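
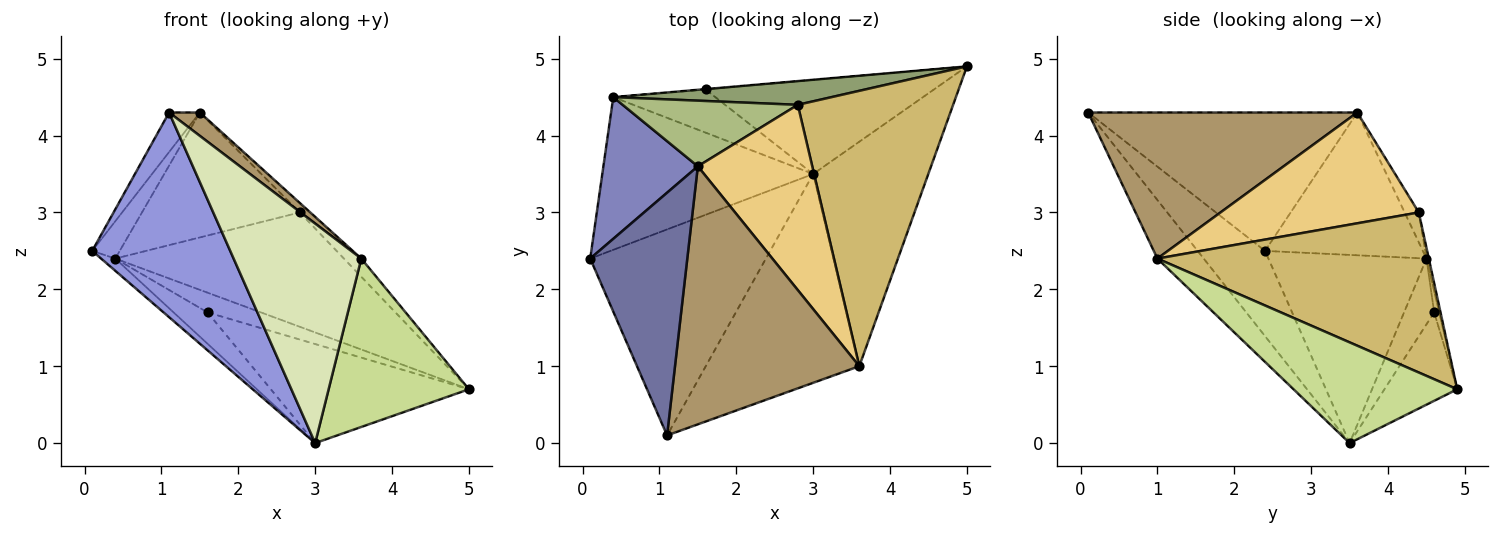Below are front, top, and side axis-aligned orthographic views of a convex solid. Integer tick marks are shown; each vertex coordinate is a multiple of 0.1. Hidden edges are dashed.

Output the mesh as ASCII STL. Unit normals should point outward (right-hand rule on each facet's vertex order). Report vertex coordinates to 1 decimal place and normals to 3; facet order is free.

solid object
 facet normal -0.815 0.093 0.572
  outer loop
   vertex 1.5 3.6 4.3
   vertex 0.1 2.4 2.5
   vertex 1.1 0.1 4.3
  endloop
 endfacet
 facet normal -0.825 0.144 0.546
  outer loop
   vertex 0.4 4.5 2.4
   vertex 0.1 2.4 2.5
   vertex 1.5 3.6 4.3
  endloop
 endfacet
 facet normal -0.325 -0.666 -0.671
  outer loop
   vertex 3.0 3.5 0.0
   vertex 1.1 0.1 4.3
   vertex 0.1 2.4 2.5
  endloop
 endfacet
 facet normal -0.665 0.059 -0.745
  outer loop
   vertex 3.0 3.5 0.0
   vertex 0.1 2.4 2.5
   vertex 0.4 4.5 2.4
  endloop
 endfacet
 facet normal -0.010 0.979 0.203
  outer loop
   vertex 2.8 4.4 3.0
   vertex 5.0 4.9 0.7
   vertex 0.4 4.5 2.4
  endloop
 endfacet
 facet normal -0.079 0.882 0.464
  outer loop
   vertex 2.8 4.4 3.0
   vertex 0.4 4.5 2.4
   vertex 1.5 3.6 4.3
  endloop
 endfacet
 facet normal 0.573 -0.492 -0.655
  outer loop
   vertex 3.6 1.0 2.4
   vertex 3.0 3.5 0.0
   vertex 5.0 4.9 0.7
  endloop
 endfacet
 facet normal -0.254 -0.701 -0.666
  outer loop
   vertex 3.6 1.0 2.4
   vertex 1.1 0.1 4.3
   vertex 3.0 3.5 0.0
  endloop
 endfacet
 facet normal 0.620 -0.071 0.782
  outer loop
   vertex 3.6 1.0 2.4
   vertex 1.5 3.6 4.3
   vertex 1.1 0.1 4.3
  endloop
 endfacet
 facet normal 0.717 0.046 0.696
  outer loop
   vertex 3.6 1.0 2.4
   vertex 5.0 4.9 0.7
   vertex 2.8 4.4 3.0
  endloop
 endfacet
 facet normal 0.695 0.037 0.718
  outer loop
   vertex 3.6 1.0 2.4
   vertex 2.8 4.4 3.0
   vertex 1.5 3.6 4.3
  endloop
 endfacet
 facet normal -0.093 0.996 -0.017
  outer loop
   vertex 1.6 4.6 1.7
   vertex 0.4 4.5 2.4
   vertex 5.0 4.9 0.7
  endloop
 endfacet
 facet normal -0.258 0.701 -0.665
  outer loop
   vertex 1.6 4.6 1.7
   vertex 5.0 4.9 0.7
   vertex 3.0 3.5 0.0
  endloop
 endfacet
 facet normal -0.462 0.521 -0.718
  outer loop
   vertex 1.6 4.6 1.7
   vertex 3.0 3.5 0.0
   vertex 0.4 4.5 2.4
  endloop
 endfacet
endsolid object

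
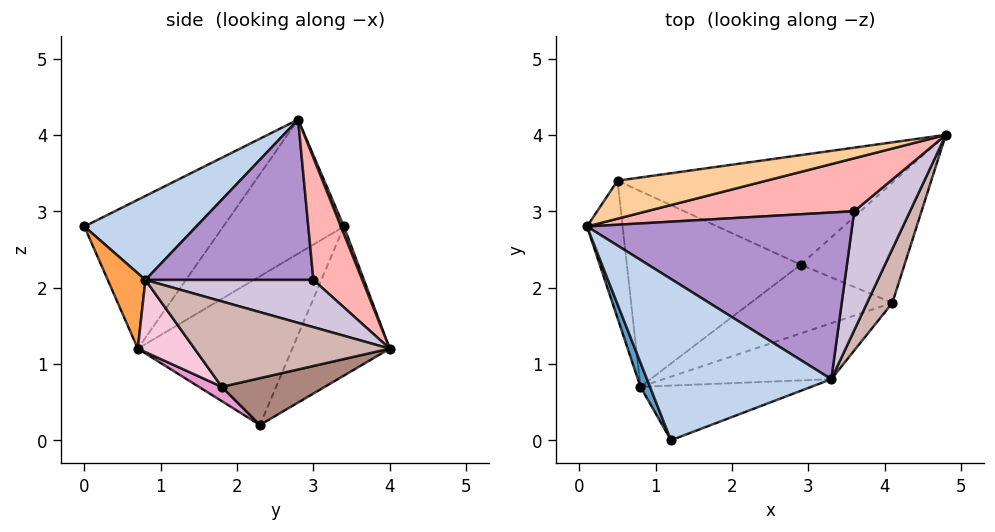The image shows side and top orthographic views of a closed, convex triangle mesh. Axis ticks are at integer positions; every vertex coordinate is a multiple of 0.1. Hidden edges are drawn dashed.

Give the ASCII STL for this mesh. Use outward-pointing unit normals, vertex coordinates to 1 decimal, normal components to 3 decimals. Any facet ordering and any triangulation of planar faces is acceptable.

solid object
 facet normal -0.919 -0.390 0.059
  outer loop
   vertex 0.8 0.7 1.2
   vertex 1.2 0.0 2.8
   vertex 0.1 2.8 4.2
  endloop
 endfacet
 facet normal 0.398 -0.280 0.873
  outer loop
   vertex 3.3 0.8 2.1
   vertex 0.1 2.8 4.2
   vertex 1.2 0.0 2.8
  endloop
 endfacet
 facet normal 0.191 -0.881 -0.433
  outer loop
   vertex 3.3 0.8 2.1
   vertex 1.2 0.0 2.8
   vertex 0.8 0.7 1.2
  endloop
 endfacet
 facet normal 0.020 0.917 0.399
  outer loop
   vertex 0.5 3.4 2.8
   vertex 0.1 2.8 4.2
   vertex 4.8 4.0 1.2
  endloop
 endfacet
 facet normal -0.327 0.723 -0.608
  outer loop
   vertex 0.5 3.4 2.8
   vertex 4.8 4.0 1.2
   vertex 2.9 2.3 0.2
  endloop
 endfacet
 facet normal -0.965 0.045 -0.257
  outer loop
   vertex 0.5 3.4 2.8
   vertex 0.8 0.7 1.2
   vertex 0.1 2.8 4.2
  endloop
 endfacet
 facet normal -0.608 0.354 -0.711
  outer loop
   vertex 0.5 3.4 2.8
   vertex 2.9 2.3 0.2
   vertex 0.8 0.7 1.2
  endloop
 endfacet
 facet normal 0.501 0.164 0.850
  outer loop
   vertex 3.6 3.0 2.1
   vertex 4.8 4.0 1.2
   vertex 0.1 2.8 4.2
  endloop
 endfacet
 facet normal 0.516 -0.070 0.854
  outer loop
   vertex 3.6 3.0 2.1
   vertex 0.1 2.8 4.2
   vertex 3.3 0.8 2.1
  endloop
 endfacet
 facet normal 0.643 -0.088 0.760
  outer loop
   vertex 3.6 3.0 2.1
   vertex 3.3 0.8 2.1
   vertex 4.8 4.0 1.2
  endloop
 endfacet
 facet normal 0.410 0.076 -0.909
  outer loop
   vertex 4.1 1.8 0.7
   vertex 2.9 2.3 0.2
   vertex 4.8 4.0 1.2
  endloop
 endfacet
 facet normal 0.899 -0.347 0.266
  outer loop
   vertex 4.1 1.8 0.7
   vertex 4.8 4.0 1.2
   vertex 3.3 0.8 2.1
  endloop
 endfacet
 facet normal 0.080 -0.602 -0.795
  outer loop
   vertex 4.1 1.8 0.7
   vertex 0.8 0.7 1.2
   vertex 2.9 2.3 0.2
  endloop
 endfacet
 facet normal 0.209 -0.848 -0.486
  outer loop
   vertex 4.1 1.8 0.7
   vertex 3.3 0.8 2.1
   vertex 0.8 0.7 1.2
  endloop
 endfacet
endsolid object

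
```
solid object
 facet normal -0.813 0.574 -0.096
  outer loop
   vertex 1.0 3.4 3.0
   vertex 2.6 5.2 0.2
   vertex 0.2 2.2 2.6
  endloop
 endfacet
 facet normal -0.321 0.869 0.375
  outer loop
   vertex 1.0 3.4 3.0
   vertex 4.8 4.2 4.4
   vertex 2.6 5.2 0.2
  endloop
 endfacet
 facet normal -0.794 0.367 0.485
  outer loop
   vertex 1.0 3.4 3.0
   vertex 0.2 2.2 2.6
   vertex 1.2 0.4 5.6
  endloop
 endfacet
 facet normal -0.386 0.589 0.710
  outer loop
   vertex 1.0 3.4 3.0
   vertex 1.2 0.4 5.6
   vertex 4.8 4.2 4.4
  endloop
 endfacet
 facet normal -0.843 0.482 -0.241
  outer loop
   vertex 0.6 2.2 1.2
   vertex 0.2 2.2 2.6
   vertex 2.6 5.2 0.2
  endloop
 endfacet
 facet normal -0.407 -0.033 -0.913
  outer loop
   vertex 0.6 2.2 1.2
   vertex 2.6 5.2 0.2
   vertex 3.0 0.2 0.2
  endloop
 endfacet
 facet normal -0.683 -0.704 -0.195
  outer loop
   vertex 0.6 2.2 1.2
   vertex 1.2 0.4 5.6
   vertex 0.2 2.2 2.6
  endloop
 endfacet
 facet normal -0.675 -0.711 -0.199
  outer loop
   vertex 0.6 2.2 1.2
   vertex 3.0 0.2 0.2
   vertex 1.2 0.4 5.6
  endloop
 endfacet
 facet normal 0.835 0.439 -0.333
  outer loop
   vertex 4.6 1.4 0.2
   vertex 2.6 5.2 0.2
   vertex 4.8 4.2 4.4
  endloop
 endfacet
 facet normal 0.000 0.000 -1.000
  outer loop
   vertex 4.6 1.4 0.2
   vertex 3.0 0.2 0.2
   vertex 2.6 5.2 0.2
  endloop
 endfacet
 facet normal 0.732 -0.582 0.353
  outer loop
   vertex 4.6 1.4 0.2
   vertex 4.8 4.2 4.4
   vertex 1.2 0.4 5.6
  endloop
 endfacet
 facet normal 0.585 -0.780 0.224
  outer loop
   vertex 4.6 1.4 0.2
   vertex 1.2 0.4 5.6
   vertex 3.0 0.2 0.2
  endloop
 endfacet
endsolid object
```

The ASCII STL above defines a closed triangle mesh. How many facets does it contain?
12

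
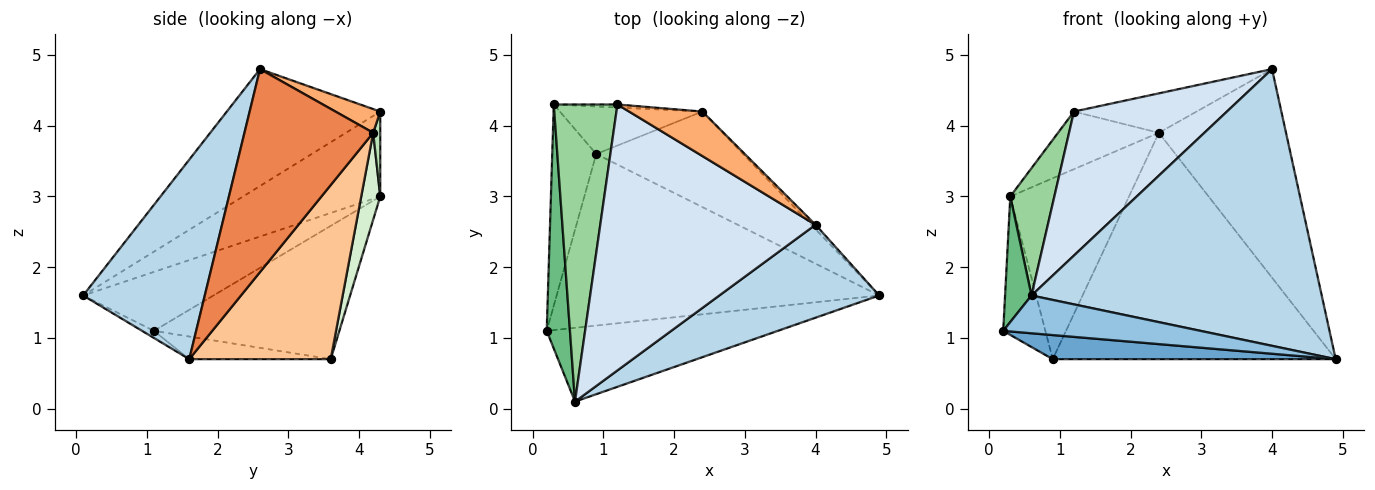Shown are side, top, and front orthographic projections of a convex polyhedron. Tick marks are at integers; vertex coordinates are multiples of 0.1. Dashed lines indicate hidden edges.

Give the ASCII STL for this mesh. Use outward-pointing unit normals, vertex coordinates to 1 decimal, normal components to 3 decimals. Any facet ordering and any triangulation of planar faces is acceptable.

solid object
 facet normal -0.069 -0.139 -0.988
  outer loop
   vertex 0.9 3.6 0.7
   vertex 4.9 1.6 0.7
   vertex 0.2 1.1 1.1
  endloop
 endfacet
 facet normal -0.027 -0.456 -0.890
  outer loop
   vertex 0.6 0.1 1.6
   vertex 0.2 1.1 1.1
   vertex 4.9 1.6 0.7
  endloop
 endfacet
 facet normal 0.369 -0.881 0.296
  outer loop
   vertex 0.6 0.1 1.6
   vertex 4.9 1.6 0.7
   vertex 4.0 2.6 4.8
  endloop
 endfacet
 facet normal -0.431 -0.430 0.794
  outer loop
   vertex 0.6 0.1 1.6
   vertex 4.0 2.6 4.8
   vertex 1.2 4.3 4.2
  endloop
 endfacet
 facet normal 0.711 0.703 -0.015
  outer loop
   vertex 2.4 4.2 3.9
   vertex 4.0 2.6 4.8
   vertex 4.9 1.6 0.7
  endloop
 endfacet
 facet normal 0.236 0.645 0.727
  outer loop
   vertex 2.4 4.2 3.9
   vertex 1.2 4.3 4.2
   vertex 4.0 2.6 4.8
  endloop
 endfacet
 facet normal 0.418 0.837 -0.353
  outer loop
   vertex 2.4 4.2 3.9
   vertex 4.9 1.6 0.7
   vertex 0.9 3.6 0.7
  endloop
 endfacet
 facet normal -0.928 0.211 -0.306
  outer loop
   vertex 0.3 4.3 3.0
   vertex 0.9 3.6 0.7
   vertex 0.2 1.1 1.1
  endloop
 endfacet
 facet normal -0.914 -0.185 0.360
  outer loop
   vertex 0.3 4.3 3.0
   vertex 0.2 1.1 1.1
   vertex 0.6 0.1 1.6
  endloop
 endfacet
 facet normal -0.775 -0.249 0.581
  outer loop
   vertex 0.3 4.3 3.0
   vertex 0.6 0.1 1.6
   vertex 1.2 4.3 4.2
  endloop
 endfacet
 facet normal 0.070 0.996 -0.052
  outer loop
   vertex 0.3 4.3 3.0
   vertex 1.2 4.3 4.2
   vertex 2.4 4.2 3.9
  endloop
 endfacet
 facet normal 0.153 0.956 -0.251
  outer loop
   vertex 0.3 4.3 3.0
   vertex 2.4 4.2 3.9
   vertex 0.9 3.6 0.7
  endloop
 endfacet
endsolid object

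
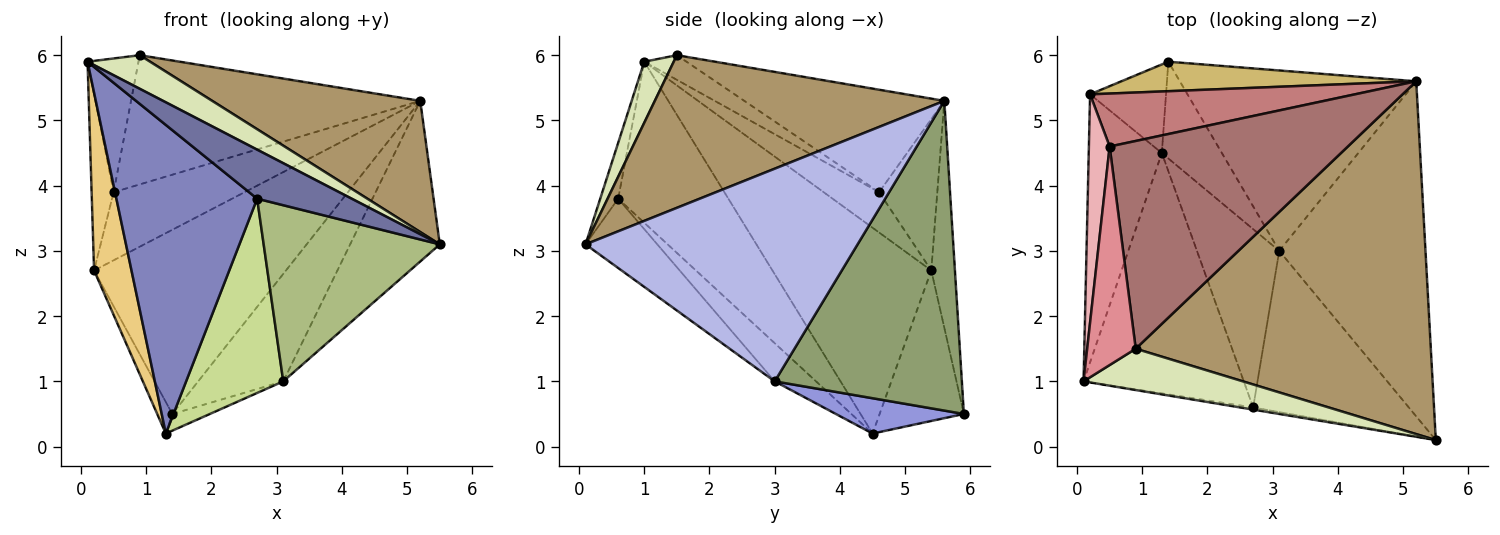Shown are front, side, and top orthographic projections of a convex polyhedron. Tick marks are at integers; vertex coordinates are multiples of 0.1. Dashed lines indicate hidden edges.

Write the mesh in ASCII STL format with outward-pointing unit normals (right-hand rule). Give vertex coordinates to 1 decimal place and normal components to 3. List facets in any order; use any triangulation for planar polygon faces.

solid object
 facet normal -0.186 -0.982 -0.044
  outer loop
   vertex 2.7 0.6 3.8
   vertex 5.5 0.1 3.1
   vertex 0.1 1.0 5.9
  endloop
 endfacet
 facet normal -0.526 -0.671 -0.523
  outer loop
   vertex 2.7 0.6 3.8
   vertex 0.1 1.0 5.9
   vertex 1.3 4.5 0.2
  endloop
 endfacet
 facet normal 0.501 0.147 -0.853
  outer loop
   vertex 3.1 3.0 1.0
   vertex 1.3 4.5 0.2
   vertex 1.4 5.9 0.5
  endloop
 endfacet
 facet normal 0.795 0.262 -0.547
  outer loop
   vertex 3.1 3.0 1.0
   vertex 5.2 5.6 5.3
   vertex 5.5 0.1 3.1
  endloop
 endfacet
 facet normal 0.748 0.340 -0.571
  outer loop
   vertex 3.1 3.0 1.0
   vertex 1.4 5.9 0.5
   vertex 5.2 5.6 5.3
  endloop
 endfacet
 facet normal -0.288 -0.706 -0.647
  outer loop
   vertex 3.1 3.0 1.0
   vertex 5.5 0.1 3.1
   vertex 2.7 0.6 3.8
  endloop
 endfacet
 facet normal -0.299 -0.703 -0.645
  outer loop
   vertex 3.1 3.0 1.0
   vertex 2.7 0.6 3.8
   vertex 1.3 4.5 0.2
  endloop
 endfacet
 facet normal 0.285 -0.605 0.744
  outer loop
   vertex 0.9 1.5 6.0
   vertex 0.1 1.0 5.9
   vertex 5.5 0.1 3.1
  endloop
 endfacet
 facet normal 0.436 -0.314 0.843
  outer loop
   vertex 0.9 1.5 6.0
   vertex 5.5 0.1 3.1
   vertex 5.2 5.6 5.3
  endloop
 endfacet
 facet normal -0.121 0.980 0.157
  outer loop
   vertex 0.2 5.4 2.7
   vertex 5.2 5.6 5.3
   vertex 1.4 5.9 0.5
  endloop
 endfacet
 facet normal -0.920 -0.217 -0.327
  outer loop
   vertex 0.2 5.4 2.7
   vertex 1.3 4.5 0.2
   vertex 0.1 1.0 5.9
  endloop
 endfacet
 facet normal -0.882 0.158 -0.445
  outer loop
   vertex 0.2 5.4 2.7
   vertex 1.4 5.9 0.5
   vertex 1.3 4.5 0.2
  endloop
 endfacet
 facet normal -0.343 0.496 0.798
  outer loop
   vertex 0.5 4.6 3.9
   vertex 0.9 1.5 6.0
   vertex 5.2 5.6 5.3
  endloop
 endfacet
 facet normal -0.331 0.745 0.579
  outer loop
   vertex 0.5 4.6 3.9
   vertex 5.2 5.6 5.3
   vertex 0.2 5.4 2.7
  endloop
 endfacet
 facet normal -0.397 0.479 0.783
  outer loop
   vertex 0.5 4.6 3.9
   vertex 0.1 1.0 5.9
   vertex 0.9 1.5 6.0
  endloop
 endfacet
 facet normal -0.838 0.333 0.432
  outer loop
   vertex 0.5 4.6 3.9
   vertex 0.2 5.4 2.7
   vertex 0.1 1.0 5.9
  endloop
 endfacet
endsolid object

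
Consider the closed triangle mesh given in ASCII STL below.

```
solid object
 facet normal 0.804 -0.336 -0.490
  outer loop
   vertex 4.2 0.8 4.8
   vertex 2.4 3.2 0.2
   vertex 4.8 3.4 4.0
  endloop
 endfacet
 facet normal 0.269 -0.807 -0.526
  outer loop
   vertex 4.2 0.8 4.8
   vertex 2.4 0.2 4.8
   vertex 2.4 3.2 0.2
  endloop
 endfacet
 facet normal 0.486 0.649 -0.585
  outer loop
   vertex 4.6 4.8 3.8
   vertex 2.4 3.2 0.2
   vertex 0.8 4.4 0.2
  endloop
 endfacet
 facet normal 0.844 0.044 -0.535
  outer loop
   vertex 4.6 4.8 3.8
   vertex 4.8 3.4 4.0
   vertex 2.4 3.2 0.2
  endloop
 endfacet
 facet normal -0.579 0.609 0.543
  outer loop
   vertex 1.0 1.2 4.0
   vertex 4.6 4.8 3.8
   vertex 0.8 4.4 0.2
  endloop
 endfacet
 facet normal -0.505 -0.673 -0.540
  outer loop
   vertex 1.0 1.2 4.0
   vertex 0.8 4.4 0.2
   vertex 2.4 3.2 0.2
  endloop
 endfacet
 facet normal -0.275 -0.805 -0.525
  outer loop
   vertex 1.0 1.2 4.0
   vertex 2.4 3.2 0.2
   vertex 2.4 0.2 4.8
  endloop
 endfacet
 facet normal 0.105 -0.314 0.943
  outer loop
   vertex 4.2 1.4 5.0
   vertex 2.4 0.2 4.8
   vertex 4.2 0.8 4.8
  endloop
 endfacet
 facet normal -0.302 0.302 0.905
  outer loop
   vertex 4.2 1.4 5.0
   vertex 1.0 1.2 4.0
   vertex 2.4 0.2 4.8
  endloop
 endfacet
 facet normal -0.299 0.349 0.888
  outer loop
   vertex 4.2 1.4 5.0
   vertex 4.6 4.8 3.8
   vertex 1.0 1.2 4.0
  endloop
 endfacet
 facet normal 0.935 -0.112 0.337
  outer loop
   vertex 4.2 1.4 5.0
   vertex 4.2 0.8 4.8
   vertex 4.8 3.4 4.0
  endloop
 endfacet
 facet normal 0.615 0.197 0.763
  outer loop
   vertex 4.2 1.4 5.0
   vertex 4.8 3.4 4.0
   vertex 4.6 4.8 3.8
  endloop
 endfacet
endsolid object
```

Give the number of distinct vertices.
8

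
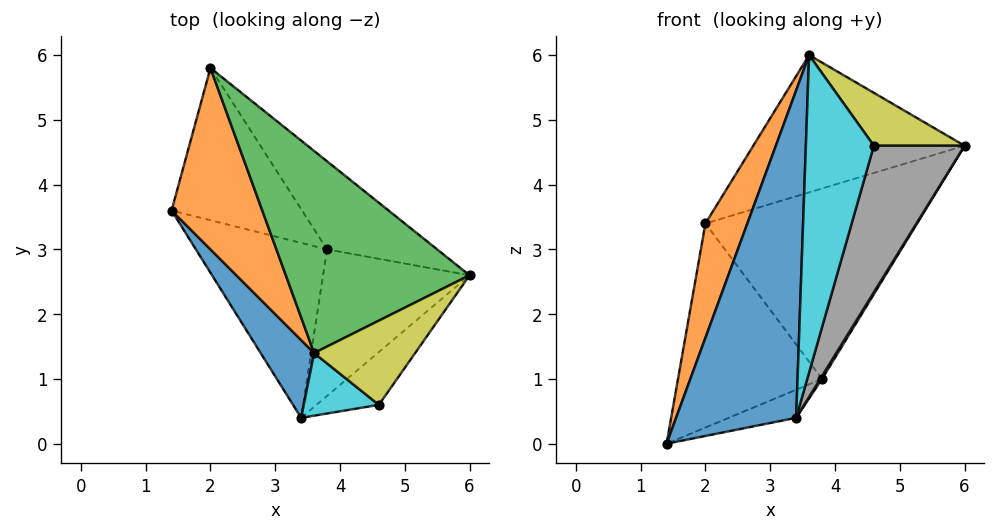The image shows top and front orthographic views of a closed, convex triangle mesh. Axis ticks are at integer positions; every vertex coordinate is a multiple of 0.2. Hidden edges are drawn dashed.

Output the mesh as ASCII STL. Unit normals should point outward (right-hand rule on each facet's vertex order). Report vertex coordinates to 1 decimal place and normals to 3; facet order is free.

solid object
 facet normal -0.848 -0.515 0.122
  outer loop
   vertex 3.6 1.4 6.0
   vertex 1.4 3.6 0.0
   vertex 3.4 0.4 0.4
  endloop
 endfacet
 facet normal -0.943 -0.177 0.281
  outer loop
   vertex 2.0 5.8 3.4
   vertex 1.4 3.6 0.0
   vertex 3.6 1.4 6.0
  endloop
 endfacet
 facet normal 0.198 0.551 0.811
  outer loop
   vertex 2.0 5.8 3.4
   vertex 3.6 1.4 6.0
   vertex 6.0 2.6 4.6
  endloop
 endfacet
 facet normal 0.411 0.144 -0.900
  outer loop
   vertex 3.8 3.0 1.0
   vertex 3.4 0.4 0.4
   vertex 1.4 3.6 0.0
  endloop
 endfacet
 facet normal 0.853 -0.011 -0.522
  outer loop
   vertex 3.8 3.0 1.0
   vertex 6.0 2.6 4.6
   vertex 3.4 0.4 0.4
  endloop
 endfacet
 facet normal 0.410 0.731 -0.545
  outer loop
   vertex 3.8 3.0 1.0
   vertex 1.4 3.6 0.0
   vertex 2.0 5.8 3.4
  endloop
 endfacet
 facet normal 0.649 0.691 -0.320
  outer loop
   vertex 3.8 3.0 1.0
   vertex 2.0 5.8 3.4
   vertex 6.0 2.6 4.6
  endloop
 endfacet
 facet normal 0.802 -0.562 -0.202
  outer loop
   vertex 4.6 0.6 4.6
   vertex 3.4 0.4 0.4
   vertex 6.0 2.6 4.6
  endloop
 endfacet
 facet normal 0.605 -0.424 0.674
  outer loop
   vertex 4.6 0.6 4.6
   vertex 6.0 2.6 4.6
   vertex 3.6 1.4 6.0
  endloop
 endfacet
 facet normal -0.457 -0.873 0.172
  outer loop
   vertex 4.6 0.6 4.6
   vertex 3.6 1.4 6.0
   vertex 3.4 0.4 0.4
  endloop
 endfacet
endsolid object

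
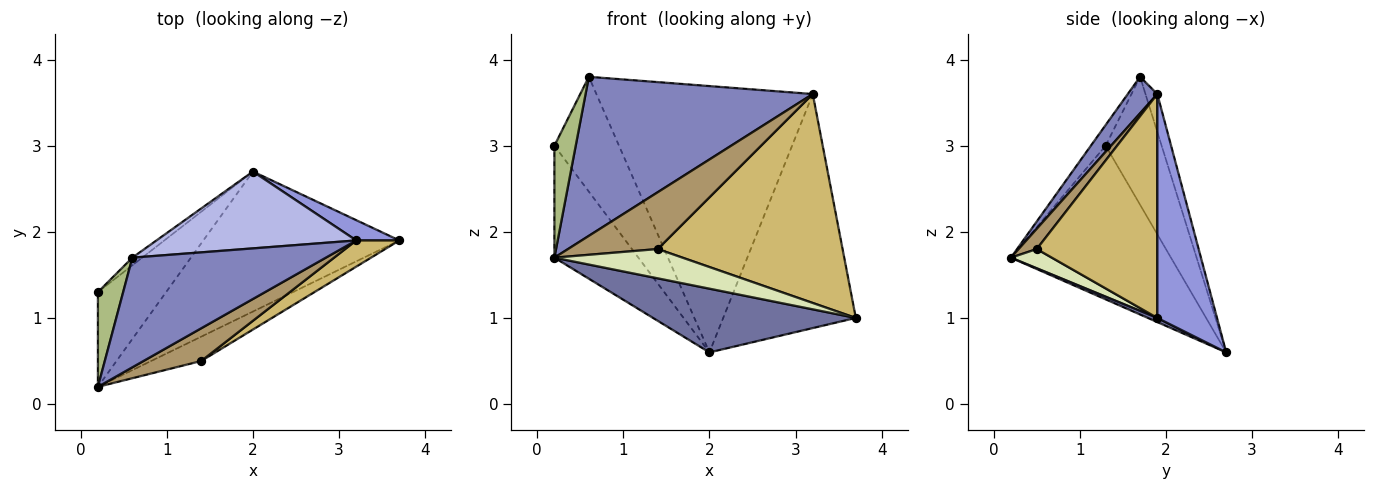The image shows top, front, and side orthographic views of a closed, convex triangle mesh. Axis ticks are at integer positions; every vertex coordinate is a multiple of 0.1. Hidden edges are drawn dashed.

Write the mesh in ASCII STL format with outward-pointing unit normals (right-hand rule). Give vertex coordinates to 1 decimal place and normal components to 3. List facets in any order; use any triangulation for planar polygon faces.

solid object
 facet normal 0.019 -0.414 -0.910
  outer loop
   vertex 2.0 2.7 0.6
   vertex 3.7 1.9 1.0
   vertex 0.2 0.2 1.7
  endloop
 endfacet
 facet normal 0.106 -0.819 0.564
  outer loop
   vertex 3.2 1.9 3.6
   vertex 0.6 1.7 3.8
   vertex 0.2 0.2 1.7
  endloop
 endfacet
 facet normal 0.409 0.909 0.079
  outer loop
   vertex 3.2 1.9 3.6
   vertex 3.7 1.9 1.0
   vertex 2.0 2.7 0.6
  endloop
 endfacet
 facet normal -0.053 0.959 0.277
  outer loop
   vertex 3.2 1.9 3.6
   vertex 2.0 2.7 0.6
   vertex 0.6 1.7 3.8
  endloop
 endfacet
 facet normal -0.824 0.432 -0.366
  outer loop
   vertex 0.2 1.3 3.0
   vertex 2.0 2.7 0.6
   vertex 0.2 0.2 1.7
  endloop
 endfacet
 facet normal -0.467 -0.675 0.571
  outer loop
   vertex 0.2 1.3 3.0
   vertex 0.2 0.2 1.7
   vertex 0.6 1.7 3.8
  endloop
 endfacet
 facet normal -0.654 0.755 -0.050
  outer loop
   vertex 0.2 1.3 3.0
   vertex 0.6 1.7 3.8
   vertex 2.0 2.7 0.6
  endloop
 endfacet
 facet normal 0.238 -0.747 -0.621
  outer loop
   vertex 1.4 0.5 1.8
   vertex 0.2 0.2 1.7
   vertex 3.7 1.9 1.0
  endloop
 endfacet
 facet normal 0.172 -0.854 0.491
  outer loop
   vertex 1.4 0.5 1.8
   vertex 3.2 1.9 3.6
   vertex 0.2 0.2 1.7
  endloop
 endfacet
 facet normal 0.543 -0.833 0.104
  outer loop
   vertex 1.4 0.5 1.8
   vertex 3.7 1.9 1.0
   vertex 3.2 1.9 3.6
  endloop
 endfacet
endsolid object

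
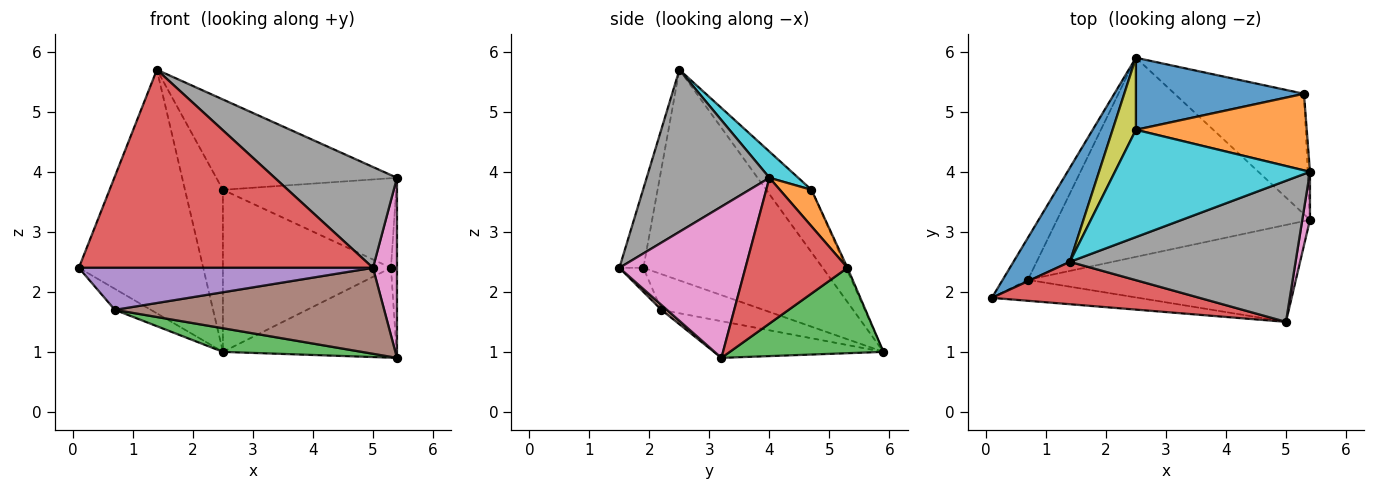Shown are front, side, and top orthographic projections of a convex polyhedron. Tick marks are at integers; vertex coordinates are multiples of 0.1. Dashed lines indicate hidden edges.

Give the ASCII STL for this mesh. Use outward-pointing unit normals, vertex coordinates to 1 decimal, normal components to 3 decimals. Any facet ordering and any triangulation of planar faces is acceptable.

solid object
 facet normal -0.802 0.557 0.215
  outer loop
   vertex 1.4 2.5 5.7
   vertex 2.5 5.9 1.0
   vertex 0.1 1.9 2.4
  endloop
 endfacet
 facet normal -0.785 0.277 -0.554
  outer loop
   vertex 0.7 2.2 1.7
   vertex 0.1 1.9 2.4
   vertex 2.5 5.9 1.0
  endloop
 endfacet
 facet normal -0.142 -0.117 -0.983
  outer loop
   vertex 0.7 2.2 1.7
   vertex 2.5 5.9 1.0
   vertex 5.4 3.2 0.9
  endloop
 endfacet
 facet normal -0.080 -0.975 0.209
  outer loop
   vertex 5.0 1.5 2.4
   vertex 1.4 2.5 5.7
   vertex 0.1 1.9 2.4
  endloop
 endfacet
 facet normal -0.073 -0.893 -0.445
  outer loop
   vertex 5.0 1.5 2.4
   vertex 0.1 1.9 2.4
   vertex 0.7 2.2 1.7
  endloop
 endfacet
 facet normal 0.014 -0.663 -0.748
  outer loop
   vertex 5.0 1.5 2.4
   vertex 0.7 2.2 1.7
   vertex 5.4 3.2 0.9
  endloop
 endfacet
 facet normal 0.981 -0.187 0.050
  outer loop
   vertex 5.0 1.5 2.4
   vertex 5.4 3.2 0.9
   vertex 5.4 4.0 3.9
  endloop
 endfacet
 facet normal 0.504 -0.502 0.702
  outer loop
   vertex 5.0 1.5 2.4
   vertex 5.4 4.0 3.9
   vertex 1.4 2.5 5.7
  endloop
 endfacet
 facet normal -0.737 0.618 0.275
  outer loop
   vertex 2.5 4.7 3.7
   vertex 2.5 5.9 1.0
   vertex 1.4 2.5 5.7
  endloop
 endfacet
 facet normal 0.102 0.641 0.761
  outer loop
   vertex 2.5 4.7 3.7
   vertex 1.4 2.5 5.7
   vertex 5.4 4.0 3.9
  endloop
 endfacet
 facet normal -0.007 0.914 0.406
  outer loop
   vertex 5.3 5.3 2.4
   vertex 2.5 5.9 1.0
   vertex 2.5 4.7 3.7
  endloop
 endfacet
 facet normal 0.137 0.753 0.643
  outer loop
   vertex 5.3 5.3 2.4
   vertex 2.5 4.7 3.7
   vertex 5.4 4.0 3.9
  endloop
 endfacet
 facet normal 0.468 0.528 -0.709
  outer loop
   vertex 5.3 5.3 2.4
   vertex 5.4 3.2 0.9
   vertex 2.5 5.9 1.0
  endloop
 endfacet
 facet normal 0.998 0.059 -0.016
  outer loop
   vertex 5.3 5.3 2.4
   vertex 5.4 4.0 3.9
   vertex 5.4 3.2 0.9
  endloop
 endfacet
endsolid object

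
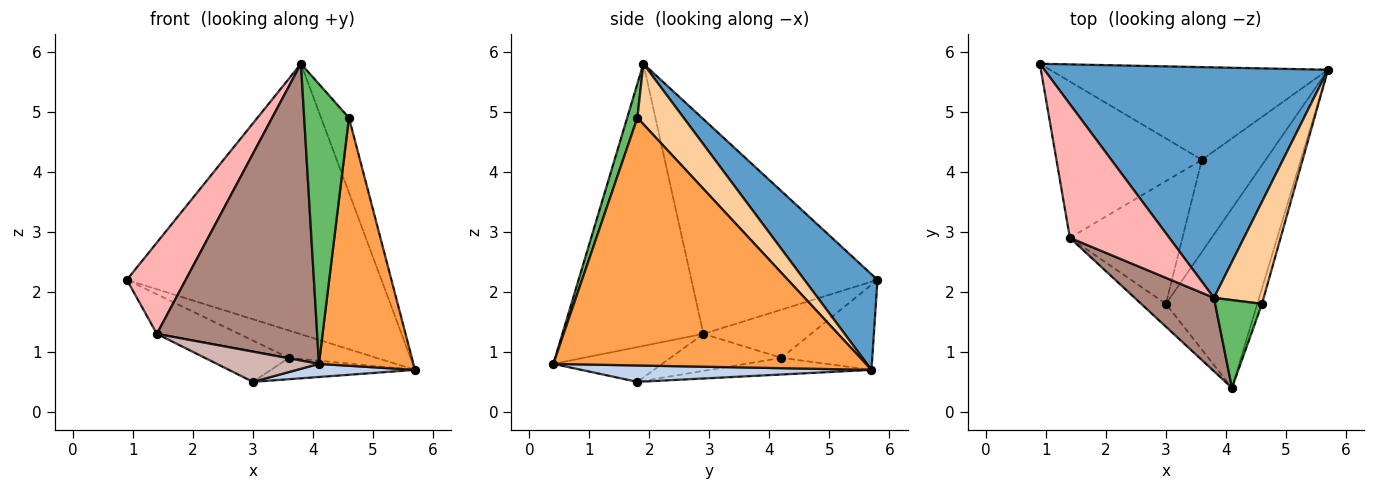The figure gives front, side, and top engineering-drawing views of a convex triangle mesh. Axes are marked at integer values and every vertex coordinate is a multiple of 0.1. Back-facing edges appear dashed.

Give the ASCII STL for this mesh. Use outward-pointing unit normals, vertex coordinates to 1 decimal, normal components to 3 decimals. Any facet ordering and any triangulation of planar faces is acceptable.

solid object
 facet normal 0.213 0.744 0.634
  outer loop
   vertex 3.8 1.9 5.8
   vertex 5.7 5.7 0.7
   vertex 0.9 5.8 2.2
  endloop
 endfacet
 facet normal 0.176 -0.072 -0.982
  outer loop
   vertex 3.0 1.8 0.5
   vertex 5.7 5.7 0.7
   vertex 4.1 0.4 0.8
  endloop
 endfacet
 facet normal 0.957 -0.289 -0.018
  outer loop
   vertex 4.6 1.8 4.9
   vertex 4.1 0.4 0.8
   vertex 5.7 5.7 0.7
  endloop
 endfacet
 facet normal 0.700 0.422 0.576
  outer loop
   vertex 4.6 1.8 4.9
   vertex 5.7 5.7 0.7
   vertex 3.8 1.9 5.8
  endloop
 endfacet
 facet normal 0.212 -0.932 0.292
  outer loop
   vertex 4.6 1.8 4.9
   vertex 3.8 1.9 5.8
   vertex 4.1 0.4 0.8
  endloop
 endfacet
 facet normal -0.282 0.272 -0.920
  outer loop
   vertex 3.6 4.2 0.9
   vertex 0.9 5.8 2.2
   vertex 5.7 5.7 0.7
  endloop
 endfacet
 facet normal -0.246 0.219 -0.944
  outer loop
   vertex 3.6 4.2 0.9
   vertex 5.7 5.7 0.7
   vertex 3.0 1.8 0.5
  endloop
 endfacet
 facet normal -0.872 -0.276 0.404
  outer loop
   vertex 1.4 2.9 1.3
   vertex 3.8 1.9 5.8
   vertex 0.9 5.8 2.2
  endloop
 endfacet
 facet normal -0.306 0.234 -0.923
  outer loop
   vertex 1.4 2.9 1.3
   vertex 0.9 5.8 2.2
   vertex 3.6 4.2 0.9
  endloop
 endfacet
 facet normal -0.304 0.230 -0.924
  outer loop
   vertex 1.4 2.9 1.3
   vertex 3.6 4.2 0.9
   vertex 3.0 1.8 0.5
  endloop
 endfacet
 facet normal -0.650 -0.738 0.182
  outer loop
   vertex 1.4 2.9 1.3
   vertex 4.1 0.4 0.8
   vertex 3.8 1.9 5.8
  endloop
 endfacet
 facet normal -0.648 -0.607 -0.460
  outer loop
   vertex 1.4 2.9 1.3
   vertex 3.0 1.8 0.5
   vertex 4.1 0.4 0.8
  endloop
 endfacet
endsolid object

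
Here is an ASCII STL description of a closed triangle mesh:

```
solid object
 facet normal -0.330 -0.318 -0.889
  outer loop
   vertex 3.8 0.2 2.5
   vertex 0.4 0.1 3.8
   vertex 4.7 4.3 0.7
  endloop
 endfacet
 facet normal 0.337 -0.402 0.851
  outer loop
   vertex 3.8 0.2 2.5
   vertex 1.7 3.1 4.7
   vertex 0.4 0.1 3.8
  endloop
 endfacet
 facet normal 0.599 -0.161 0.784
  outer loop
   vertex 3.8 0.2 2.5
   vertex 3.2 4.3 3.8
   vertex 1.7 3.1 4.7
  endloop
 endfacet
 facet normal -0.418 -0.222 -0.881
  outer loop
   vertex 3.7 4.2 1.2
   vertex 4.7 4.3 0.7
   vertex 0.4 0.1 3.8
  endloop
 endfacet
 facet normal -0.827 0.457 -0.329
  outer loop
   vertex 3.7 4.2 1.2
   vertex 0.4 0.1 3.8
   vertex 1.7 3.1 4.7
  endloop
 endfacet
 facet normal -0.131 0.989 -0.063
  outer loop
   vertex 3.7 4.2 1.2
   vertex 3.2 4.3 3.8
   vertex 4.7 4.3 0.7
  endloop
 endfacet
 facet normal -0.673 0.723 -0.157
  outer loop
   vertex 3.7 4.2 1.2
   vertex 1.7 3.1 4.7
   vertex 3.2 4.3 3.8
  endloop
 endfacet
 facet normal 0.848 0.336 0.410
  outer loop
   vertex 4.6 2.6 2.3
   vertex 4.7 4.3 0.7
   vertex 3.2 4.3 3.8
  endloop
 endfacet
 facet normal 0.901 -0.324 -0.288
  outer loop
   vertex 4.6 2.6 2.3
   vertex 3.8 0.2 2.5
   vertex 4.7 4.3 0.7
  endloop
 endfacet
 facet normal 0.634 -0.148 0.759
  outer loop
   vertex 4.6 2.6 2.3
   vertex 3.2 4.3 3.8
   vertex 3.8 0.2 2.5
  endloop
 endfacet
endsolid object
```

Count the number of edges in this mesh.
15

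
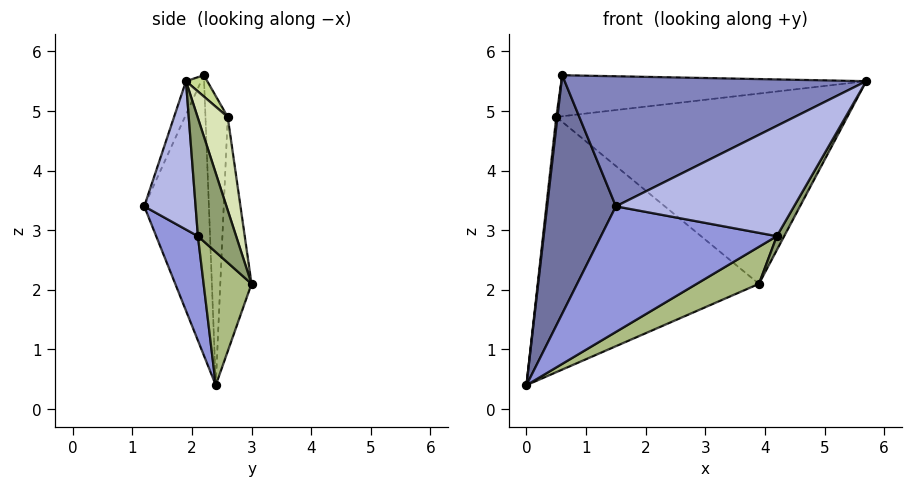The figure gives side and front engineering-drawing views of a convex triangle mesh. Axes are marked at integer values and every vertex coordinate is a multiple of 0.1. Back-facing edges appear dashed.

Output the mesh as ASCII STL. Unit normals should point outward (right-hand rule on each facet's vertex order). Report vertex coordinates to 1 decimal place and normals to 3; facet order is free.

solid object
 facet normal -0.684 -0.728 0.051
  outer loop
   vertex 0.6 2.2 5.6
   vertex 0.0 2.4 0.4
   vertex 1.5 1.2 3.4
  endloop
 endfacet
 facet normal -0.046 -0.916 0.398
  outer loop
   vertex 0.6 2.2 5.6
   vertex 1.5 1.2 3.4
   vertex 5.7 1.9 5.5
  endloop
 endfacet
 facet normal 0.206 -0.869 -0.451
  outer loop
   vertex 4.2 2.1 2.9
   vertex 1.5 1.2 3.4
   vertex 0.0 2.4 0.4
  endloop
 endfacet
 facet normal 0.270 -0.936 -0.228
  outer loop
   vertex 4.2 2.1 2.9
   vertex 5.7 1.9 5.5
   vertex 1.5 1.2 3.4
  endloop
 endfacet
 facet normal 0.849 -0.164 -0.502
  outer loop
   vertex 3.9 3.0 2.1
   vertex 5.7 1.9 5.5
   vertex 4.2 2.1 2.9
  endloop
 endfacet
 facet normal 0.406 -0.528 -0.746
  outer loop
   vertex 3.9 3.0 2.1
   vertex 4.2 2.1 2.9
   vertex 0.0 2.4 0.4
  endloop
 endfacet
 facet normal 0.061 0.870 0.489
  outer loop
   vertex 0.5 2.6 4.9
   vertex 0.6 2.2 5.6
   vertex 5.7 1.9 5.5
  endloop
 endfacet
 facet normal 0.100 0.961 0.258
  outer loop
   vertex 0.5 2.6 4.9
   vertex 5.7 1.9 5.5
   vertex 3.9 3.0 2.1
  endloop
 endfacet
 facet normal -0.992 -0.051 0.113
  outer loop
   vertex 0.5 2.6 4.9
   vertex 0.0 2.4 0.4
   vertex 0.6 2.2 5.6
  endloop
 endfacet
 facet normal -0.140 0.990 -0.028
  outer loop
   vertex 0.5 2.6 4.9
   vertex 3.9 3.0 2.1
   vertex 0.0 2.4 0.4
  endloop
 endfacet
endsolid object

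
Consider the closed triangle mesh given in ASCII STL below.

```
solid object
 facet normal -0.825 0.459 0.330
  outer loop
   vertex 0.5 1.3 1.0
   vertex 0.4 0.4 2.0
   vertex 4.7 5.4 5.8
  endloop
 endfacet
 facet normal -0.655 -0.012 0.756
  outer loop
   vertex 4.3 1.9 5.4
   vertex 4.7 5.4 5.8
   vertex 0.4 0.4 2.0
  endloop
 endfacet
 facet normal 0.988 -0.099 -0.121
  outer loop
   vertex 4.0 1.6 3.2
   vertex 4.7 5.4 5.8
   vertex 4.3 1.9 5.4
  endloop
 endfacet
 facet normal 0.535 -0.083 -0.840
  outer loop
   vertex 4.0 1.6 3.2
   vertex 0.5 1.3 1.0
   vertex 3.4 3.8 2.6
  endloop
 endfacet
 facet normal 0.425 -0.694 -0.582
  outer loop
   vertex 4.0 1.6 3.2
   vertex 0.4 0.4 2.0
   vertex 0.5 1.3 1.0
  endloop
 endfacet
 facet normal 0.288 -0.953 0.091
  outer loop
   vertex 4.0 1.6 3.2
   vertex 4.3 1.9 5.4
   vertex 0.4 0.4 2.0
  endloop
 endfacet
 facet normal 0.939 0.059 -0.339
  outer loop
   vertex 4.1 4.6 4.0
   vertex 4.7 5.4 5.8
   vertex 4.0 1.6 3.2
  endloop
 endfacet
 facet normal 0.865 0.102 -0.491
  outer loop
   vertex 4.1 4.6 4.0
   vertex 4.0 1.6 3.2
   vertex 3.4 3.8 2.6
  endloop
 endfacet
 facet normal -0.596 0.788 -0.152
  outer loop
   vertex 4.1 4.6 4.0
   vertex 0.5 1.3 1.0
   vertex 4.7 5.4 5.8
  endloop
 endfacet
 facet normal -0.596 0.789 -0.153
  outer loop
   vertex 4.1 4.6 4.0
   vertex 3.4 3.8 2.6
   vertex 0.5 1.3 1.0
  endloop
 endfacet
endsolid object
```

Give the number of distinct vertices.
7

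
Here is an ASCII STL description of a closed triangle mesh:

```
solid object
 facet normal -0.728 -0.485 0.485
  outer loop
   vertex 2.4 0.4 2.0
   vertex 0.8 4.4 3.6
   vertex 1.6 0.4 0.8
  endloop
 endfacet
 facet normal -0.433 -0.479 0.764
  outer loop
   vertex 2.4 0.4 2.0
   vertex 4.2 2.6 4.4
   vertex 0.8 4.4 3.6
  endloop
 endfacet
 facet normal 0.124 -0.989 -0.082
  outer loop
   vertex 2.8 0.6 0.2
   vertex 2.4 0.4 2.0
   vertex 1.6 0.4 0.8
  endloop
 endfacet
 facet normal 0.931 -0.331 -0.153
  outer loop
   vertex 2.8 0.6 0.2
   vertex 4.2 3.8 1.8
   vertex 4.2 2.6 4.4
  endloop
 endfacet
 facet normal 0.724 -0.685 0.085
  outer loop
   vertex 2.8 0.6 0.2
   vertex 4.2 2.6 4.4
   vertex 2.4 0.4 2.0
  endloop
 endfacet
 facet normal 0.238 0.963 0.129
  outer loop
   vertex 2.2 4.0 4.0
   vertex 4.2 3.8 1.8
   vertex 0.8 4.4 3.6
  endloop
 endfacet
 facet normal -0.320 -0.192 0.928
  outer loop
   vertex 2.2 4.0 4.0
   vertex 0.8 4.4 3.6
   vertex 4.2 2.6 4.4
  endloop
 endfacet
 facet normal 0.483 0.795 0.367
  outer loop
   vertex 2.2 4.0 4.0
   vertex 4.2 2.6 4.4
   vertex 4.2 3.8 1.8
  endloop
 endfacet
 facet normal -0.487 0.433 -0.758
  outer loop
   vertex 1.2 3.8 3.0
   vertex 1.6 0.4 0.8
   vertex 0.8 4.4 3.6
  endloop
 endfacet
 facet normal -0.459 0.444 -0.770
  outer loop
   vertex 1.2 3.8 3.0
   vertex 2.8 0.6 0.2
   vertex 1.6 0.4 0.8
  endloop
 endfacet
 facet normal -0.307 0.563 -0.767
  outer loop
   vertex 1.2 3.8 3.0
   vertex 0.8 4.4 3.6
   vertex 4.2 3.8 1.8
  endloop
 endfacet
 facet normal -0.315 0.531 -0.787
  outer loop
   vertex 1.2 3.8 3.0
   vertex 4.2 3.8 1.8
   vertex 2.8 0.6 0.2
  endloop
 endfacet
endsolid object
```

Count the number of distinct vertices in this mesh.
8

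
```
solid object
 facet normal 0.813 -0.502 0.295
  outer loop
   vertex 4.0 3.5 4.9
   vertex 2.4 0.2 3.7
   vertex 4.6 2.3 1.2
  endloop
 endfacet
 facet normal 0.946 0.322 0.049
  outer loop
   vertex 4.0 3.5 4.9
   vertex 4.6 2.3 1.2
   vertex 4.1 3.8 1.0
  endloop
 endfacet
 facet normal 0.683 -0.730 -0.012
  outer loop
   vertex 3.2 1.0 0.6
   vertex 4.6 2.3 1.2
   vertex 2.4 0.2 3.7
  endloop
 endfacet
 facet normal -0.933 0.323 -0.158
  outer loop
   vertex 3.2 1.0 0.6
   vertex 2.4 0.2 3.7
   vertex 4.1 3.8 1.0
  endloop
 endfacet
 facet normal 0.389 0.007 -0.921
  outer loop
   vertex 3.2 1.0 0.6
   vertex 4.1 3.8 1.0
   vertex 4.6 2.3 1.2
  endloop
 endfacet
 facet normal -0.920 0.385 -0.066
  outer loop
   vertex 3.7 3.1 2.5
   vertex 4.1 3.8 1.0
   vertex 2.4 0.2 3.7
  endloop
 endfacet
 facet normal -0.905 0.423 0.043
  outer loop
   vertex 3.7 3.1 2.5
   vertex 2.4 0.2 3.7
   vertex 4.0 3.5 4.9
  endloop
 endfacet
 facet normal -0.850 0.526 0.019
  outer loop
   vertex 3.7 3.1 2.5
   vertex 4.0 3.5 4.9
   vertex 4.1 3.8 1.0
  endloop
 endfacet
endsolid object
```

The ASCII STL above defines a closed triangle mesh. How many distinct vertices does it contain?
6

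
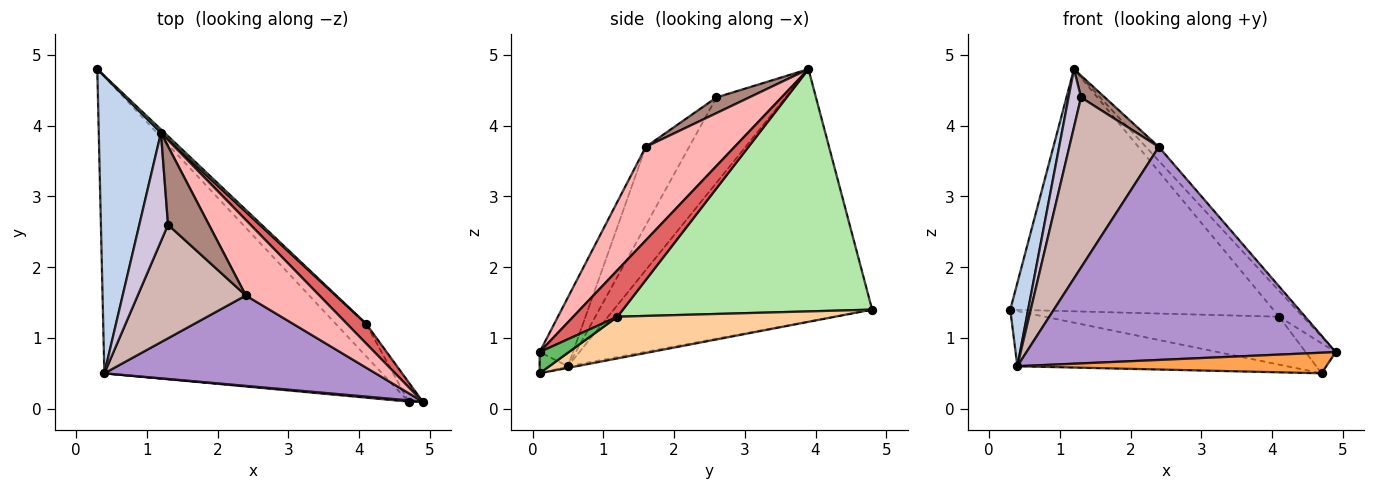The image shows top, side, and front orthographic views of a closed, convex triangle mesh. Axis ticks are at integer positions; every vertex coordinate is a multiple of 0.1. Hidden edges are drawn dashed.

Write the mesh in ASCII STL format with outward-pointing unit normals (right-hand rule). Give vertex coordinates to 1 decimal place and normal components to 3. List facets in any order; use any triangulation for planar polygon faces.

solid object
 facet normal -0.006 0.183 -0.983
  outer loop
   vertex 0.4 0.5 0.6
   vertex 0.3 4.8 1.4
   vertex 4.7 0.1 0.5
  endloop
 endfacet
 facet normal -0.969 -0.067 0.239
  outer loop
   vertex 0.4 0.5 0.6
   vertex 1.2 3.9 4.8
   vertex 0.3 4.8 1.4
  endloop
 endfacet
 facet normal -0.091 -0.994 0.061
  outer loop
   vertex 0.4 0.5 0.6
   vertex 4.7 0.1 0.5
   vertex 4.9 0.1 0.8
  endloop
 endfacet
 facet normal 0.610 0.656 -0.445
  outer loop
   vertex 4.1 1.2 1.3
   vertex 4.7 0.1 0.5
   vertex 0.3 4.8 1.4
  endloop
 endfacet
 facet normal 0.632 0.651 -0.421
  outer loop
   vertex 4.1 1.2 1.3
   vertex 4.9 0.1 0.8
   vertex 4.7 0.1 0.5
  endloop
 endfacet
 facet normal 0.688 0.726 0.010
  outer loop
   vertex 4.1 1.2 1.3
   vertex 0.3 4.8 1.4
   vertex 1.2 3.9 4.8
  endloop
 endfacet
 facet normal 0.827 0.447 0.341
  outer loop
   vertex 4.1 1.2 1.3
   vertex 1.2 3.9 4.8
   vertex 4.9 0.1 0.8
  endloop
 endfacet
 facet normal 0.781 0.114 0.614
  outer loop
   vertex 2.4 1.6 3.7
   vertex 4.9 0.1 0.8
   vertex 1.2 3.9 4.8
  endloop
 endfacet
 facet normal -0.099 -0.916 0.389
  outer loop
   vertex 2.4 1.6 3.7
   vertex 0.4 0.5 0.6
   vertex 4.9 0.1 0.8
  endloop
 endfacet
 facet normal -0.934 -0.169 0.314
  outer loop
   vertex 1.3 2.6 4.4
   vertex 1.2 3.9 4.8
   vertex 0.4 0.5 0.6
  endloop
 endfacet
 facet normal 0.347 -0.251 0.904
  outer loop
   vertex 1.3 2.6 4.4
   vertex 2.4 1.6 3.7
   vertex 1.2 3.9 4.8
  endloop
 endfacet
 facet normal -0.374 -0.772 0.515
  outer loop
   vertex 1.3 2.6 4.4
   vertex 0.4 0.5 0.6
   vertex 2.4 1.6 3.7
  endloop
 endfacet
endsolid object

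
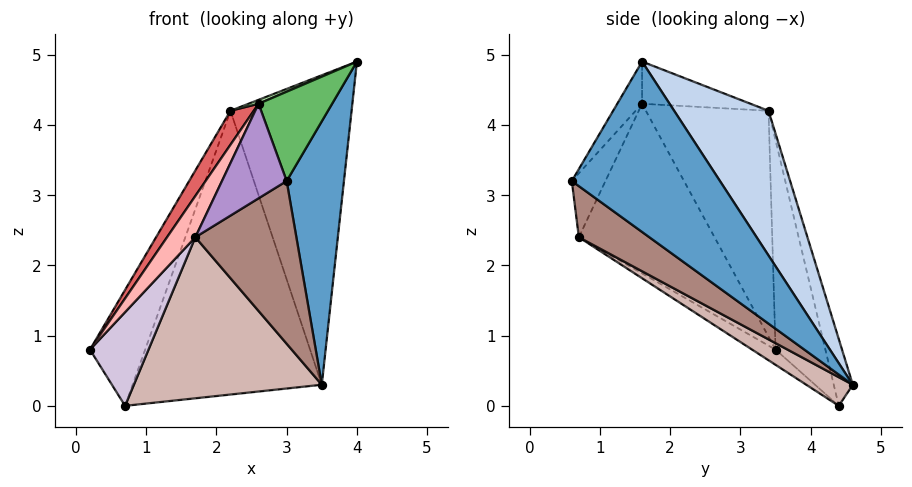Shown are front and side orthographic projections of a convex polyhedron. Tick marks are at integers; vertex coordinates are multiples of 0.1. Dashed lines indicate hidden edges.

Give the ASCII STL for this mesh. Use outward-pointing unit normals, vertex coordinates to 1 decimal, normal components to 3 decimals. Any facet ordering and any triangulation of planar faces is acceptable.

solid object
 facet normal 0.884 -0.342 -0.319
  outer loop
   vertex 3.0 0.6 3.2
   vertex 3.5 4.6 0.3
   vertex 4.0 1.6 4.9
  endloop
 endfacet
 facet normal 0.561 0.720 0.409
  outer loop
   vertex 2.2 3.4 4.2
   vertex 4.0 1.6 4.9
   vertex 3.5 4.6 0.3
  endloop
 endfacet
 facet normal -0.619 0.685 0.384
  outer loop
   vertex 0.7 4.4 0.0
   vertex 0.2 3.5 0.8
   vertex 2.2 3.4 4.2
  endloop
 endfacet
 facet normal -0.097 0.960 0.263
  outer loop
   vertex 0.7 4.4 0.0
   vertex 2.2 3.4 4.2
   vertex 3.5 4.6 0.3
  endloop
 endfacet
 facet normal -0.256 -0.760 0.598
  outer loop
   vertex 2.6 1.6 4.3
   vertex 3.0 0.6 3.2
   vertex 4.0 1.6 4.9
  endloop
 endfacet
 facet normal -0.394 -0.036 0.919
  outer loop
   vertex 2.6 1.6 4.3
   vertex 4.0 1.6 4.9
   vertex 2.2 3.4 4.2
  endloop
 endfacet
 facet normal -0.853 -0.162 0.497
  outer loop
   vertex 2.6 1.6 4.3
   vertex 2.2 3.4 4.2
   vertex 0.2 3.5 0.8
  endloop
 endfacet
 facet normal -0.854 -0.178 0.489
  outer loop
   vertex 1.7 0.7 2.4
   vertex 2.6 1.6 4.3
   vertex 0.2 3.5 0.8
  endloop
 endfacet
 facet normal -0.389 -0.748 0.538
  outer loop
   vertex 1.7 0.7 2.4
   vertex 3.0 0.6 3.2
   vertex 2.6 1.6 4.3
  endloop
 endfacet
 facet normal -0.229 -0.573 -0.787
  outer loop
   vertex 1.7 0.7 2.4
   vertex 0.2 3.5 0.8
   vertex 0.7 4.4 0.0
  endloop
 endfacet
 facet normal 0.398 -0.571 -0.718
  outer loop
   vertex 1.7 0.7 2.4
   vertex 3.5 4.6 0.3
   vertex 3.0 0.6 3.2
  endloop
 endfacet
 facet normal 0.128 -0.515 -0.847
  outer loop
   vertex 1.7 0.7 2.4
   vertex 0.7 4.4 0.0
   vertex 3.5 4.6 0.3
  endloop
 endfacet
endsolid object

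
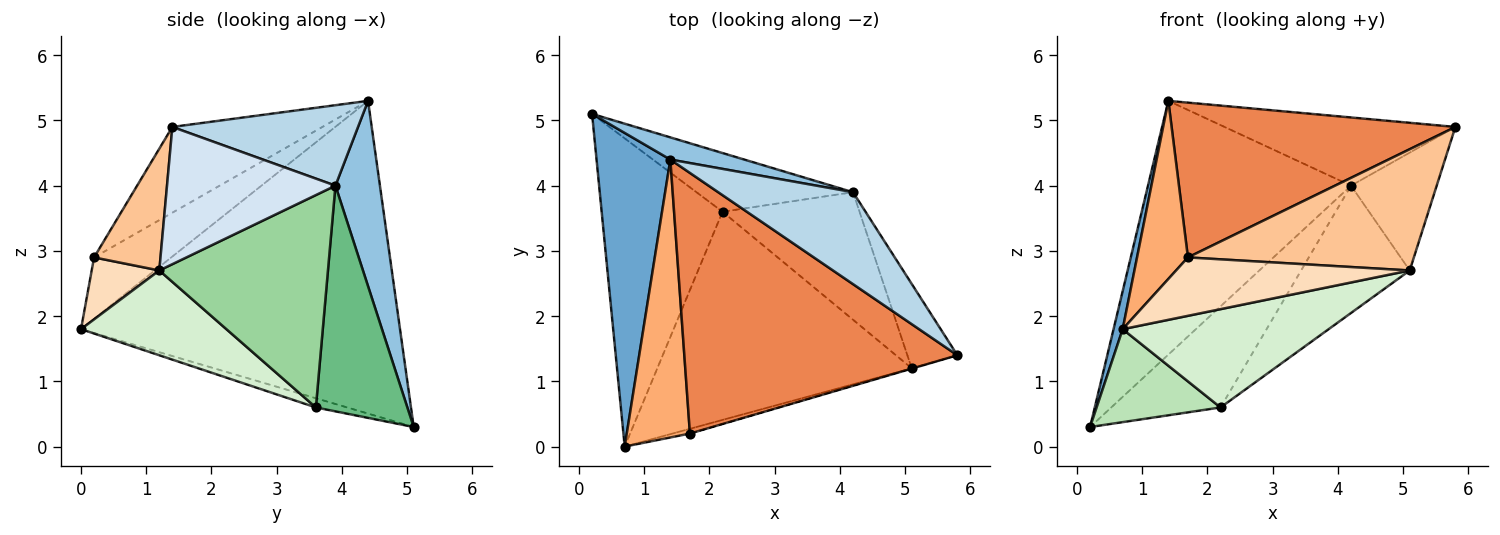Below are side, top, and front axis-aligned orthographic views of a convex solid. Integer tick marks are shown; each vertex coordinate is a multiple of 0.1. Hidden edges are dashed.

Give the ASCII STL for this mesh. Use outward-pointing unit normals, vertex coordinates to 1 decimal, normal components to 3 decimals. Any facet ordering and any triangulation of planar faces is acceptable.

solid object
 facet normal -0.973 -0.028 0.230
  outer loop
   vertex 1.4 4.4 5.3
   vertex 0.2 5.1 0.3
   vertex 0.7 0.0 1.8
  endloop
 endfacet
 facet normal 0.213 0.973 0.085
  outer loop
   vertex 4.2 3.9 4.0
   vertex 0.2 5.1 0.3
   vertex 1.4 4.4 5.3
  endloop
 endfacet
 facet normal 0.432 0.537 0.724
  outer loop
   vertex 4.2 3.9 4.0
   vertex 1.4 4.4 5.3
   vertex 5.8 1.4 4.9
  endloop
 endfacet
 facet normal 0.848 0.431 -0.309
  outer loop
   vertex 4.2 3.9 4.0
   vertex 5.8 1.4 4.9
   vertex 5.1 1.2 2.7
  endloop
 endfacet
 facet normal -0.261 -0.493 0.830
  outer loop
   vertex 1.7 0.2 2.9
   vertex 5.8 1.4 4.9
   vertex 1.4 4.4 5.3
  endloop
 endfacet
 facet normal -0.633 -0.418 0.652
  outer loop
   vertex 1.7 0.2 2.9
   vertex 1.4 4.4 5.3
   vertex 0.7 0.0 1.8
  endloop
 endfacet
 facet normal 0.282 -0.959 -0.003
  outer loop
   vertex 1.7 0.2 2.9
   vertex 5.1 1.2 2.7
   vertex 5.8 1.4 4.9
  endloop
 endfacet
 facet normal 0.277 -0.958 -0.078
  outer loop
   vertex 1.7 0.2 2.9
   vertex 0.7 0.0 1.8
   vertex 5.1 1.2 2.7
  endloop
 endfacet
 facet normal 0.586 0.701 -0.407
  outer loop
   vertex 2.2 3.6 0.6
   vertex 0.2 5.1 0.3
   vertex 4.2 3.9 4.0
  endloop
 endfacet
 facet normal 0.739 0.476 -0.477
  outer loop
   vertex 2.2 3.6 0.6
   vertex 4.2 3.9 4.0
   vertex 5.1 1.2 2.7
  endloop
 endfacet
 facet normal -0.073 -0.288 -0.955
  outer loop
   vertex 2.2 3.6 0.6
   vertex 0.7 0.0 1.8
   vertex 0.2 5.1 0.3
  endloop
 endfacet
 facet normal 0.289 -0.409 -0.866
  outer loop
   vertex 2.2 3.6 0.6
   vertex 5.1 1.2 2.7
   vertex 0.7 0.0 1.8
  endloop
 endfacet
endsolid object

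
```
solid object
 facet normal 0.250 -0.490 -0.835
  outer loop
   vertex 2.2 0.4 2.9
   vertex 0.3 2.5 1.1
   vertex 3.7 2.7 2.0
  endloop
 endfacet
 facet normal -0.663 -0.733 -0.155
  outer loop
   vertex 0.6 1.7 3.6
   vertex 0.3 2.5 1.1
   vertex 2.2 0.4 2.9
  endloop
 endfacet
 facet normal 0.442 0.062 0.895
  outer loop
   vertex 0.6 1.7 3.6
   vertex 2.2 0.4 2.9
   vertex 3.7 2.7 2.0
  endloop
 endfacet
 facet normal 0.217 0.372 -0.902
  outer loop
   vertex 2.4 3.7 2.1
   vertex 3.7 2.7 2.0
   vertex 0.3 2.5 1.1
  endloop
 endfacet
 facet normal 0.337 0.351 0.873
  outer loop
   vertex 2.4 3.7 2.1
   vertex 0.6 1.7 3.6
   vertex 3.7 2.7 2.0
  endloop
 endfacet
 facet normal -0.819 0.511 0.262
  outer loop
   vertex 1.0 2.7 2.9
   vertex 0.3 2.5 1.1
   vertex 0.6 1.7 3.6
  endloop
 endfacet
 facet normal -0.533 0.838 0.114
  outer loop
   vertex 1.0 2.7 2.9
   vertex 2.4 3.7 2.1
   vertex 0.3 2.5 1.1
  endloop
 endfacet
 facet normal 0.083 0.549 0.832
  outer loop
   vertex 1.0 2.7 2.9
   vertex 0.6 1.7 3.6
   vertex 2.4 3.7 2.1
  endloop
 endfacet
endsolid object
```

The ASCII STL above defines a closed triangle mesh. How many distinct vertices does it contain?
6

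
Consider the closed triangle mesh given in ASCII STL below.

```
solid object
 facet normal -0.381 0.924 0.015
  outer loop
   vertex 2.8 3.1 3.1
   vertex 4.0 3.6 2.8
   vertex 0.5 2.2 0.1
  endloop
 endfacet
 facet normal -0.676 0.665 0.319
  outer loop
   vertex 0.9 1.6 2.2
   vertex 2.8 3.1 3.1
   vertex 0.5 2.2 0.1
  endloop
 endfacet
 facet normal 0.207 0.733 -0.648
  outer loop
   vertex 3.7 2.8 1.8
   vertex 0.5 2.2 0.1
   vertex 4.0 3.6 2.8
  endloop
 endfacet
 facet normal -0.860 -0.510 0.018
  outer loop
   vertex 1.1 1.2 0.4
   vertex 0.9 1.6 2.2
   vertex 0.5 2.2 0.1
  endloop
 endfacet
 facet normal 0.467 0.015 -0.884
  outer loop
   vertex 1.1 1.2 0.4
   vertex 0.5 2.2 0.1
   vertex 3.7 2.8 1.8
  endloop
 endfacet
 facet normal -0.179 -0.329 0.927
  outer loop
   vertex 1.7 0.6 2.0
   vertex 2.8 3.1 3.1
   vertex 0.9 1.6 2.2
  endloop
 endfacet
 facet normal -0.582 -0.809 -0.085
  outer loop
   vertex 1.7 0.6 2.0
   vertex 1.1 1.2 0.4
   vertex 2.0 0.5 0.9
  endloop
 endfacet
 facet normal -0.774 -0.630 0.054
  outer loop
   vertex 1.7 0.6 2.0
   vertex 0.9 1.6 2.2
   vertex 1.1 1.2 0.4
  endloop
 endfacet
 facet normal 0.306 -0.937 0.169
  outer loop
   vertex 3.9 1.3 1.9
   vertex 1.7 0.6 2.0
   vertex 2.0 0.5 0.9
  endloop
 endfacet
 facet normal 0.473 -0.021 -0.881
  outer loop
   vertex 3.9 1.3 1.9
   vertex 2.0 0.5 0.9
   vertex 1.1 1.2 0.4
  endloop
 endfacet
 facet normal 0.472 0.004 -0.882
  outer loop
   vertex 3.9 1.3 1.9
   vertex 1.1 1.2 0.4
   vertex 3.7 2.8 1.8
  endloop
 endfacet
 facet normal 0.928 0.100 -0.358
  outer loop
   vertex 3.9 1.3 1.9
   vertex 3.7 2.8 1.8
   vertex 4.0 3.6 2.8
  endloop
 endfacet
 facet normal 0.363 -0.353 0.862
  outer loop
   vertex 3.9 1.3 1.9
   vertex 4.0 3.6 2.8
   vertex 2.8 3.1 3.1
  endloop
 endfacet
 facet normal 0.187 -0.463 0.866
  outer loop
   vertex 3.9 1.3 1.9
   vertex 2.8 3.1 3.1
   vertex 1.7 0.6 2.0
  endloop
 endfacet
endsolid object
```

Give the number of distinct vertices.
9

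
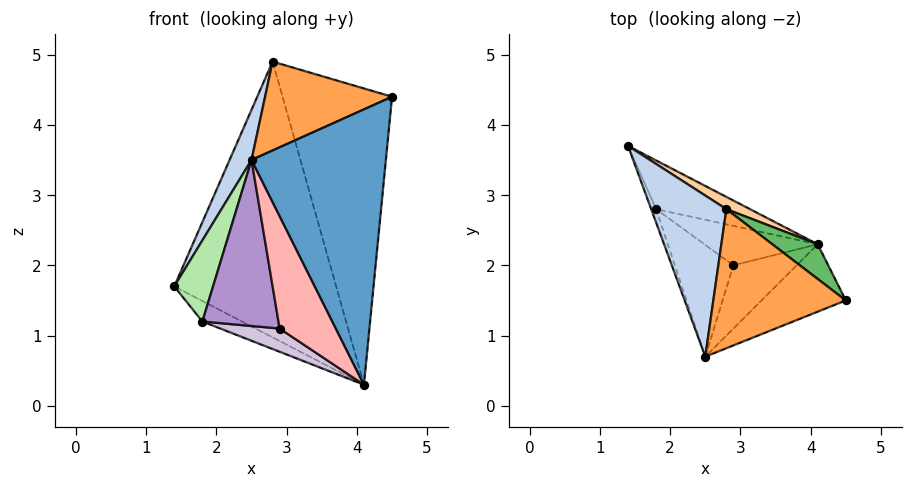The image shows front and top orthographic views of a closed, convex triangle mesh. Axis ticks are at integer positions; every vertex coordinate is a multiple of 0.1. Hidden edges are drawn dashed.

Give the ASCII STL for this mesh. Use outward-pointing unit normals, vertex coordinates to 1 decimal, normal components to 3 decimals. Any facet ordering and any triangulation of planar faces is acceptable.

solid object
 facet normal 0.444 -0.870 -0.213
  outer loop
   vertex 4.1 2.3 0.3
   vertex 4.5 1.5 4.4
   vertex 2.5 0.7 3.5
  endloop
 endfacet
 facet normal -0.922 -0.115 0.371
  outer loop
   vertex 2.8 2.8 4.9
   vertex 1.4 3.7 1.7
   vertex 2.5 0.7 3.5
  endloop
 endfacet
 facet normal -0.162 -0.531 0.832
  outer loop
   vertex 2.8 2.8 4.9
   vertex 2.5 0.7 3.5
   vertex 4.5 1.5 4.4
  endloop
 endfacet
 facet normal 0.476 0.879 0.039
  outer loop
   vertex 2.8 2.8 4.9
   vertex 4.1 2.3 0.3
   vertex 1.4 3.7 1.7
  endloop
 endfacet
 facet normal 0.622 0.778 0.091
  outer loop
   vertex 2.8 2.8 4.9
   vertex 4.5 1.5 4.4
   vertex 4.1 2.3 0.3
  endloop
 endfacet
 facet normal -0.924 -0.376 -0.062
  outer loop
   vertex 1.8 2.8 1.2
   vertex 2.5 0.7 3.5
   vertex 1.4 3.7 1.7
  endloop
 endfacet
 facet normal -0.266 0.375 -0.888
  outer loop
   vertex 1.8 2.8 1.2
   vertex 1.4 3.7 1.7
   vertex 4.1 2.3 0.3
  endloop
 endfacet
 facet normal -0.108 -0.866 -0.487
  outer loop
   vertex 2.9 2.0 1.1
   vertex 4.1 2.3 0.3
   vertex 2.5 0.7 3.5
  endloop
 endfacet
 facet normal -0.547 -0.694 -0.467
  outer loop
   vertex 2.9 2.0 1.1
   vertex 2.5 0.7 3.5
   vertex 1.8 2.8 1.2
  endloop
 endfacet
 facet normal -0.408 -0.463 -0.786
  outer loop
   vertex 2.9 2.0 1.1
   vertex 1.8 2.8 1.2
   vertex 4.1 2.3 0.3
  endloop
 endfacet
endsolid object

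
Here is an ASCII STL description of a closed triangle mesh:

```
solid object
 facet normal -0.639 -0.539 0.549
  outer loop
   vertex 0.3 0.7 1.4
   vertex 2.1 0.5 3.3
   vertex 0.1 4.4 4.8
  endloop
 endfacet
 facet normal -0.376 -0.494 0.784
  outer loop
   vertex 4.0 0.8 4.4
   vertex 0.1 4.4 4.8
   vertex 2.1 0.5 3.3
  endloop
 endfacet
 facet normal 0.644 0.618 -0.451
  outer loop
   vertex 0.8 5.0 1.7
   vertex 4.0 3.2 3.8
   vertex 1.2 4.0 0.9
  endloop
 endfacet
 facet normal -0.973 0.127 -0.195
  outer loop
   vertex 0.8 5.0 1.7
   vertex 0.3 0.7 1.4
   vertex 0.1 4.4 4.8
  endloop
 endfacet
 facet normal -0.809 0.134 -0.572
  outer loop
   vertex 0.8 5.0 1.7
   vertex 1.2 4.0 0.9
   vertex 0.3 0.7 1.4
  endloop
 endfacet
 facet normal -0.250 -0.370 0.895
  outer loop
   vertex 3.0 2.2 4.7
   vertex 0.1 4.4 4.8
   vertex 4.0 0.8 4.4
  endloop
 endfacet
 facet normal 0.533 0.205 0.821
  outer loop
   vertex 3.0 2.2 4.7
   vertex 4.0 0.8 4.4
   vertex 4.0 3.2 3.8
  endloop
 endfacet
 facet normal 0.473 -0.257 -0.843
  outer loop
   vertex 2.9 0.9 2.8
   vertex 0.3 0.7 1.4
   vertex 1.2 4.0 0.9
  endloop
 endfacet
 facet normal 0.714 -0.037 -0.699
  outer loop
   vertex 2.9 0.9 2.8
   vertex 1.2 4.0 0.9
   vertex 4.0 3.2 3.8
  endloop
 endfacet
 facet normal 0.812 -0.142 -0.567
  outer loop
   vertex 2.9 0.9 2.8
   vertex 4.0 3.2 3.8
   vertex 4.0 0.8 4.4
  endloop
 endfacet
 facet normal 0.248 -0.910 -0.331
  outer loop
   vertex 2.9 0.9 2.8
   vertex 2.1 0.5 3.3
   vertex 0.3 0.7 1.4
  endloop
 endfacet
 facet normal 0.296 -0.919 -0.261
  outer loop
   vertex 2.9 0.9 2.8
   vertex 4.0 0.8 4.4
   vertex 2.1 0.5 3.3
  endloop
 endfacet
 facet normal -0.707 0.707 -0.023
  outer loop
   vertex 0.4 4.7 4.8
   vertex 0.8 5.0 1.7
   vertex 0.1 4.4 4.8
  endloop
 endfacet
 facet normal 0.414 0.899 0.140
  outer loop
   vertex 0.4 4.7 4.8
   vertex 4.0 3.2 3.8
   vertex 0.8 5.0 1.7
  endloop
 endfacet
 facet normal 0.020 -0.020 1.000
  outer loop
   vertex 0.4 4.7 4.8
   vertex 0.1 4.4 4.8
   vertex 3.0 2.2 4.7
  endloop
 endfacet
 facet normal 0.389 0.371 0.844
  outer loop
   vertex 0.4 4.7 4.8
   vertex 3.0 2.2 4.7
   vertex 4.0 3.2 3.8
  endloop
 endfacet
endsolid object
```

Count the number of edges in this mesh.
24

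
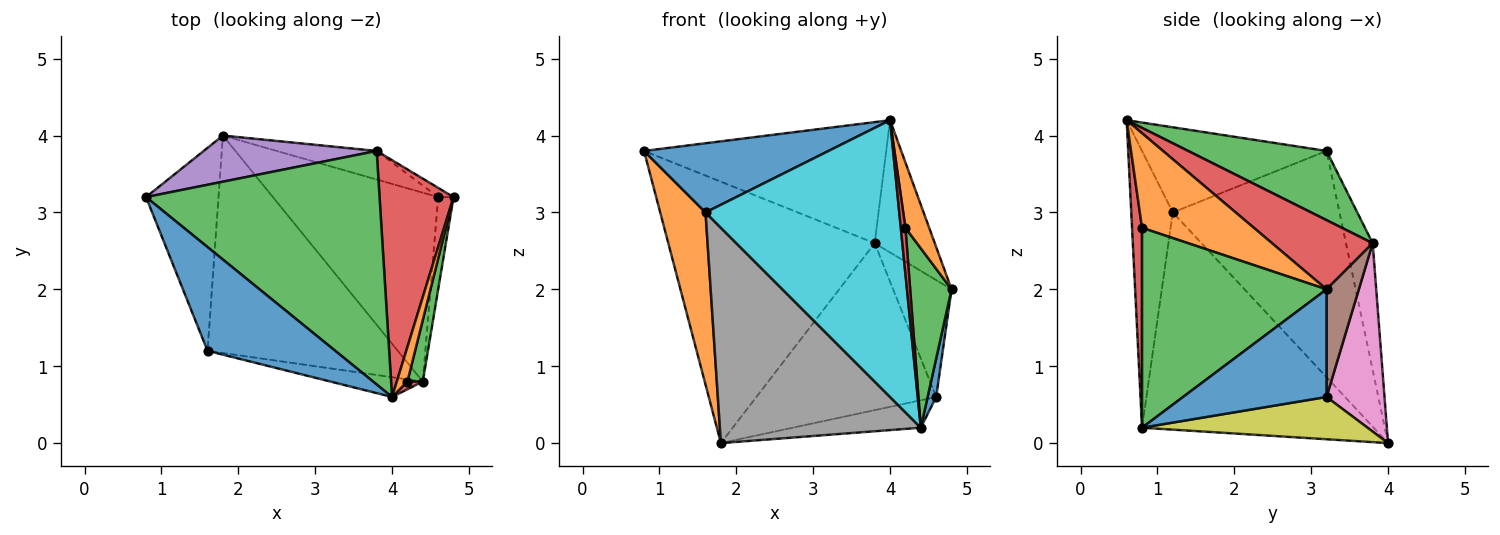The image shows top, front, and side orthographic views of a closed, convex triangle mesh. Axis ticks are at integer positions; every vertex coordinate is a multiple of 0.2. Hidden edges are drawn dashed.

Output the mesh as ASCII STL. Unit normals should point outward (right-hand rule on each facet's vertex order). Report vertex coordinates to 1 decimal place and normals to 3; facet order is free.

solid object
 facet normal -0.485 -0.485 0.728
  outer loop
   vertex 1.6 1.2 3.0
   vertex 4.0 0.6 4.2
   vertex 0.8 3.2 3.8
  endloop
 endfacet
 facet normal -0.922 -0.251 -0.295
  outer loop
   vertex 1.6 1.2 3.0
   vertex 0.8 3.2 3.8
   vertex 1.8 4.0 0.0
  endloop
 endfacet
 facet normal 0.254 0.445 0.859
  outer loop
   vertex 3.8 3.8 2.6
   vertex 0.8 3.2 3.8
   vertex 4.0 0.6 4.2
  endloop
 endfacet
 facet normal 0.632 0.378 0.676
  outer loop
   vertex 3.8 3.8 2.6
   vertex 4.0 0.6 4.2
   vertex 4.8 3.2 2.0
  endloop
 endfacet
 facet normal -0.126 0.977 0.172
  outer loop
   vertex 3.8 3.8 2.6
   vertex 1.8 4.0 0.0
   vertex 0.8 3.2 3.8
  endloop
 endfacet
 facet normal 0.483 0.873 -0.069
  outer loop
   vertex 4.6 3.2 0.6
   vertex 3.8 3.8 2.6
   vertex 4.8 3.2 2.0
  endloop
 endfacet
 facet normal 0.303 0.939 -0.161
  outer loop
   vertex 4.6 3.2 0.6
   vertex 1.8 4.0 0.0
   vertex 3.8 3.8 2.6
  endloop
 endfacet
 facet normal -0.630 -0.546 -0.552
  outer loop
   vertex 4.4 0.8 0.2
   vertex 1.6 1.2 3.0
   vertex 1.8 4.0 0.0
  endloop
 endfacet
 facet normal 0.245 0.139 -0.959
  outer loop
   vertex 4.4 0.8 0.2
   vertex 1.8 4.0 0.0
   vertex 4.6 3.2 0.6
  endloop
 endfacet
 facet normal -0.209 -0.975 -0.070
  outer loop
   vertex 4.4 0.8 0.2
   vertex 4.0 0.6 4.2
   vertex 1.6 1.2 3.0
  endloop
 endfacet
 facet normal 0.988 -0.059 -0.141
  outer loop
   vertex 4.4 0.8 0.2
   vertex 4.6 3.2 0.6
   vertex 4.8 3.2 2.0
  endloop
 endfacet
 facet normal 0.972 -0.207 0.109
  outer loop
   vertex 4.2 0.8 2.8
   vertex 4.8 3.2 2.0
   vertex 4.0 0.6 4.2
  endloop
 endfacet
 facet normal 0.973 -0.218 0.075
  outer loop
   vertex 4.2 0.8 2.8
   vertex 4.4 0.8 0.2
   vertex 4.8 3.2 2.0
  endloop
 endfacet
 facet normal 0.906 -0.418 0.070
  outer loop
   vertex 4.2 0.8 2.8
   vertex 4.0 0.6 4.2
   vertex 4.4 0.8 0.2
  endloop
 endfacet
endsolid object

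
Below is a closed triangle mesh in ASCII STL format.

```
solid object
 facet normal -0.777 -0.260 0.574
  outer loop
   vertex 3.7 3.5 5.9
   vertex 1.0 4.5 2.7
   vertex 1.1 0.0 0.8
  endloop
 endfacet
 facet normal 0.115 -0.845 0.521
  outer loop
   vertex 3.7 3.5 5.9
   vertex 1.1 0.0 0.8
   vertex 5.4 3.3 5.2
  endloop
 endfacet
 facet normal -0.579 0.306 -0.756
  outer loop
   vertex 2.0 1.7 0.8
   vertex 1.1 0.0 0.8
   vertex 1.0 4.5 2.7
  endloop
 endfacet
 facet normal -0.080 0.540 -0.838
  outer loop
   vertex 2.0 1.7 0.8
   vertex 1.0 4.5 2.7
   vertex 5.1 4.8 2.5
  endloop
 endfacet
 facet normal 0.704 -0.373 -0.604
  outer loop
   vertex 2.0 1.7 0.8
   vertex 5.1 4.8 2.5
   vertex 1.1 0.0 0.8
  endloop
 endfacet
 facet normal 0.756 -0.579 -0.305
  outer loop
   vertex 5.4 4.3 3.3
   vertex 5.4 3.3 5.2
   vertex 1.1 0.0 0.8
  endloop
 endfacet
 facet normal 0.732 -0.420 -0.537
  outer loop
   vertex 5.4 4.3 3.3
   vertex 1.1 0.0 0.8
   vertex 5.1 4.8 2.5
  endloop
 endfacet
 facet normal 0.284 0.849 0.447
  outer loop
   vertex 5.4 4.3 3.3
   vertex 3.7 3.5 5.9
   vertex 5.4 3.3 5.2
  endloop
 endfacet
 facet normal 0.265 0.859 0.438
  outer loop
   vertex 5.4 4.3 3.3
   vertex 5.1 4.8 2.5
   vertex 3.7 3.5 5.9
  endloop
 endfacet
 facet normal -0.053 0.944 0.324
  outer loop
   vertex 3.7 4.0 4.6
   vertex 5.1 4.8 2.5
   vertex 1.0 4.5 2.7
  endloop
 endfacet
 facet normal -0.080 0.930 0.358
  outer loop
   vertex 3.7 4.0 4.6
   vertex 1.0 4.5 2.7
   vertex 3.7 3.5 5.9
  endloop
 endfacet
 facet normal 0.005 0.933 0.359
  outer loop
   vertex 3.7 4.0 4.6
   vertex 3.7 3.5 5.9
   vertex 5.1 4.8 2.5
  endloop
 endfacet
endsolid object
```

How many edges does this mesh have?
18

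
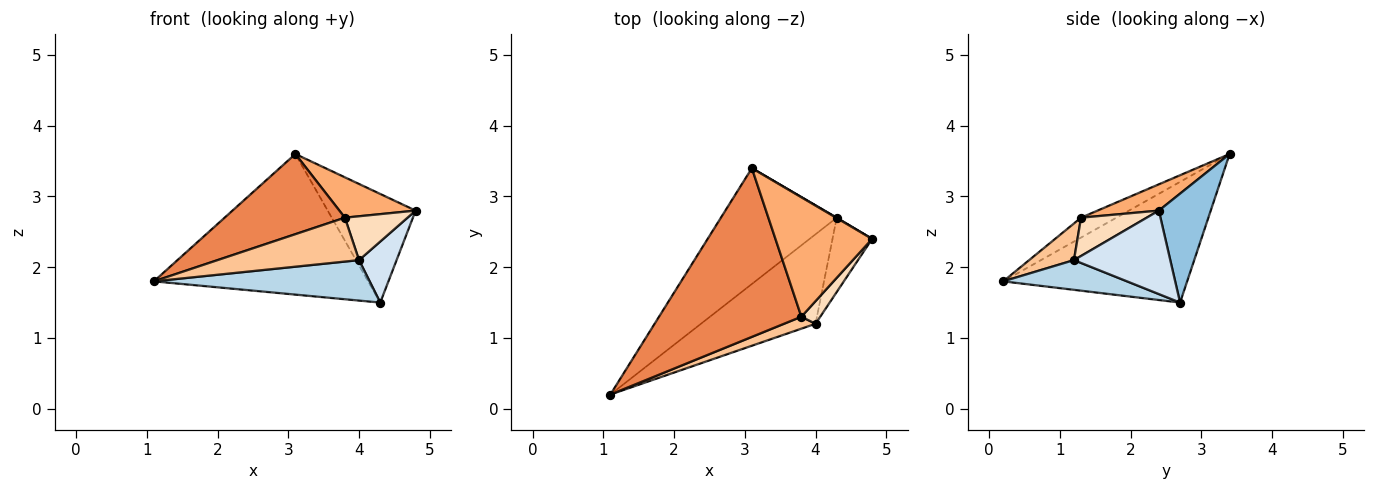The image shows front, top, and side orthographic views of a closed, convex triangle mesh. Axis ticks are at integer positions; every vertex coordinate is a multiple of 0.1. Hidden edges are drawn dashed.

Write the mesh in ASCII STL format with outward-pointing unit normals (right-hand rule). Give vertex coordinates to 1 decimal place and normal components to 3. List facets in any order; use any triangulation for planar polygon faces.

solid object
 facet normal -0.552 0.643 -0.530
  outer loop
   vertex 4.3 2.7 1.5
   vertex 1.1 0.2 1.8
   vertex 3.1 3.4 3.6
  endloop
 endfacet
 facet normal 0.508 0.861 0.003
  outer loop
   vertex 4.3 2.7 1.5
   vertex 3.1 3.4 3.6
   vertex 4.8 2.4 2.8
  endloop
 endfacet
 facet normal 0.230 -0.401 -0.887
  outer loop
   vertex 4.0 1.2 2.1
   vertex 1.1 0.2 1.8
   vertex 4.3 2.7 1.5
  endloop
 endfacet
 facet normal 0.852 -0.332 -0.404
  outer loop
   vertex 4.0 1.2 2.1
   vertex 4.3 2.7 1.5
   vertex 4.8 2.4 2.8
  endloop
 endfacet
 facet normal -0.125 -0.426 0.896
  outer loop
   vertex 3.8 1.3 2.7
   vertex 3.1 3.4 3.6
   vertex 1.1 0.2 1.8
  endloop
 endfacet
 facet normal 0.249 -0.310 0.917
  outer loop
   vertex 3.8 1.3 2.7
   vertex 4.8 2.4 2.8
   vertex 3.1 3.4 3.6
  endloop
 endfacet
 facet normal 0.292 -0.923 0.251
  outer loop
   vertex 3.8 1.3 2.7
   vertex 1.1 0.2 1.8
   vertex 4.0 1.2 2.1
  endloop
 endfacet
 facet normal 0.682 -0.650 0.336
  outer loop
   vertex 3.8 1.3 2.7
   vertex 4.0 1.2 2.1
   vertex 4.8 2.4 2.8
  endloop
 endfacet
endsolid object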